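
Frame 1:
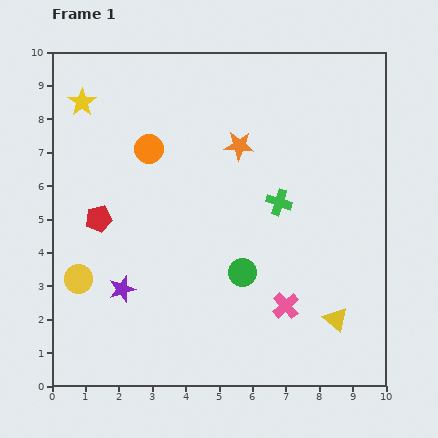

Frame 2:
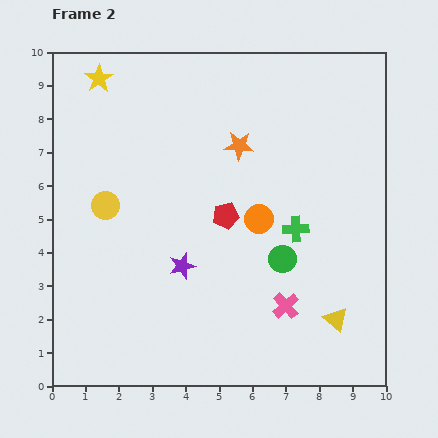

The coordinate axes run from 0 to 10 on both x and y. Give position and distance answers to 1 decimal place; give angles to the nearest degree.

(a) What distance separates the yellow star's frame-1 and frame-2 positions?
0.9

The yellow star moved from (0.9, 8.5) to (1.4, 9.2), a distance of √(0.5² + 0.7²) ≈ 0.9.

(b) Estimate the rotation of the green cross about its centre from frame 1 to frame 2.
21° counter-clockwise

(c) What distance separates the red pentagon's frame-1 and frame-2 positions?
3.8

The red pentagon moved from (1.4, 5.0) to (5.2, 5.1), a distance of √(3.8² + 0.1²) ≈ 3.8.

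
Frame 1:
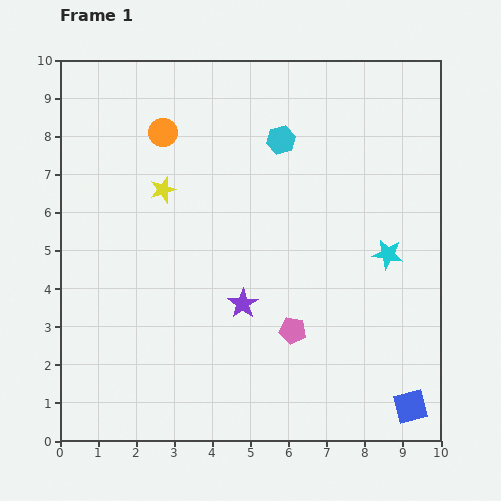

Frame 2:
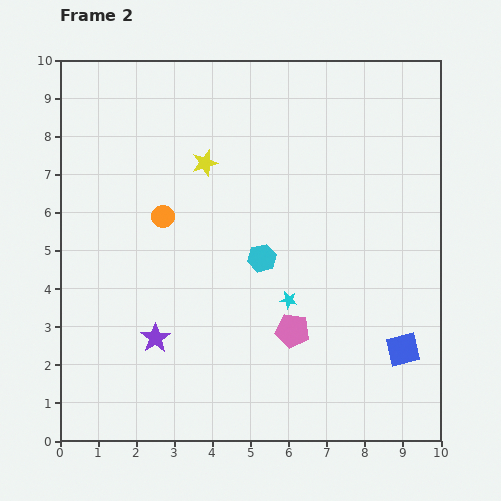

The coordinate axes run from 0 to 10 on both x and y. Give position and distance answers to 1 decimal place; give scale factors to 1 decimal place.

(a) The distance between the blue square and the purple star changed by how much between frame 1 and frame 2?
+1.3

Distance in frame 1: 5.2. Distance in frame 2: 6.5.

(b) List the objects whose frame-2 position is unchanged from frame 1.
the pink pentagon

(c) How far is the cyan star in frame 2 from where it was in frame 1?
2.9

The cyan star moved from (8.6, 4.9) to (6.0, 3.7), a distance of √(2.6² + 1.2²) ≈ 2.9.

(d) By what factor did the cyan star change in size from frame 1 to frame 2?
0.6×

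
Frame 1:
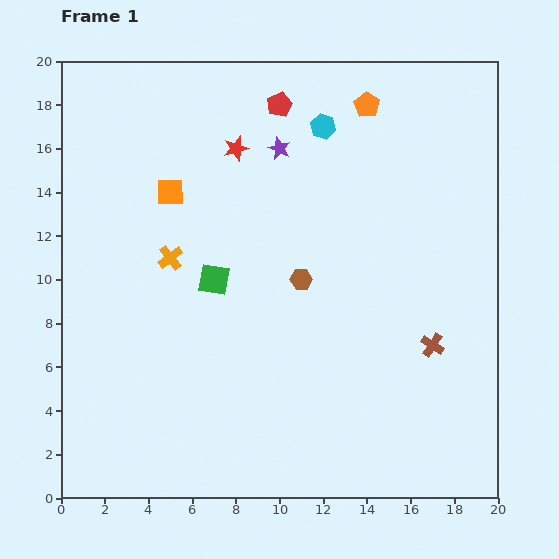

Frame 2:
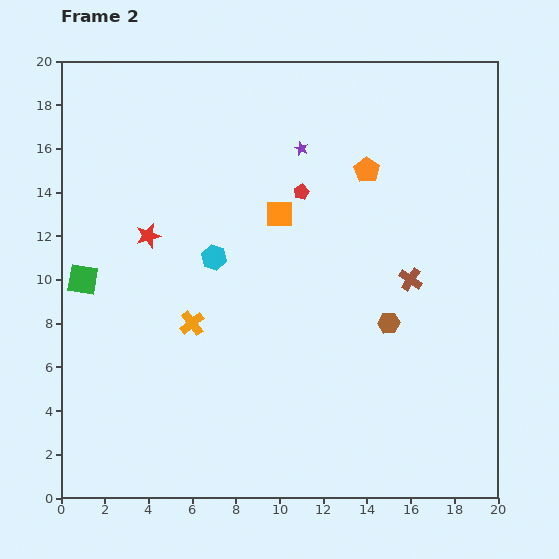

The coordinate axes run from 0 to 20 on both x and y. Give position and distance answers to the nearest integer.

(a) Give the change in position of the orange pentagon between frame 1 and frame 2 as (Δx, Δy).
(0, -3)

The orange pentagon was at (14, 18) in frame 1 and (14, 15) in frame 2.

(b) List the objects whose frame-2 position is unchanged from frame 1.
none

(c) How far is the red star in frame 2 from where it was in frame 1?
6

The red star moved from (8, 16) to (4, 12), a distance of √(4² + 4²) ≈ 6.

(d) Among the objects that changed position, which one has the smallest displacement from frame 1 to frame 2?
the purple star

(moved 1)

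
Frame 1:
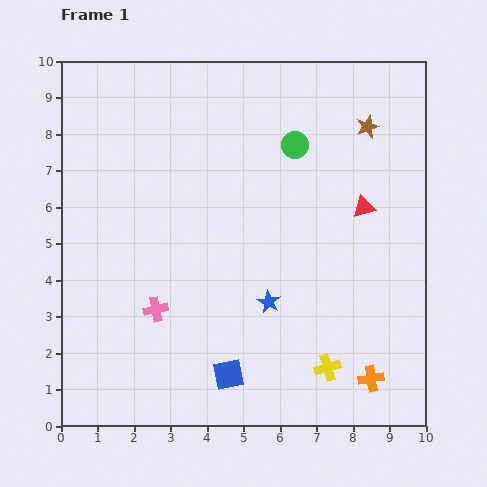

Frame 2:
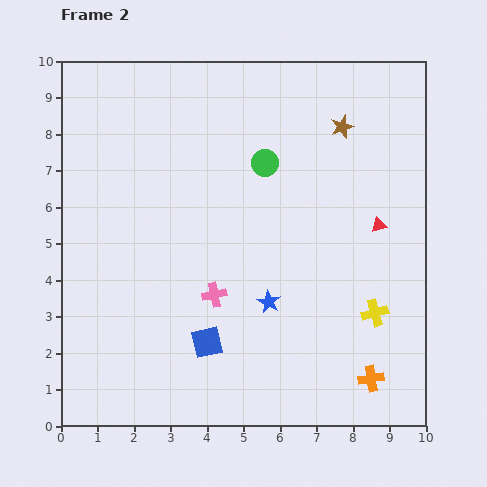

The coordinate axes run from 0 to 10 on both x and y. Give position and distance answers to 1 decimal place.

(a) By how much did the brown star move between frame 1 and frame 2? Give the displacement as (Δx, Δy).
(-0.7, 0.0)

The brown star was at (8.4, 8.2) in frame 1 and (7.7, 8.2) in frame 2.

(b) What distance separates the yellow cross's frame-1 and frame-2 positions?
2.0

The yellow cross moved from (7.3, 1.6) to (8.6, 3.1), a distance of √(1.3² + 1.5²) ≈ 2.0.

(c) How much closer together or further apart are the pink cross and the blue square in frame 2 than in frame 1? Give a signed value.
-1.4

Distance in frame 1: 2.7. Distance in frame 2: 1.3.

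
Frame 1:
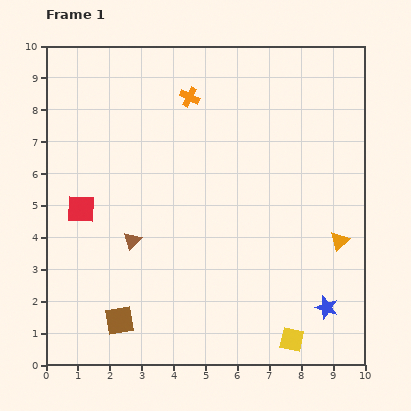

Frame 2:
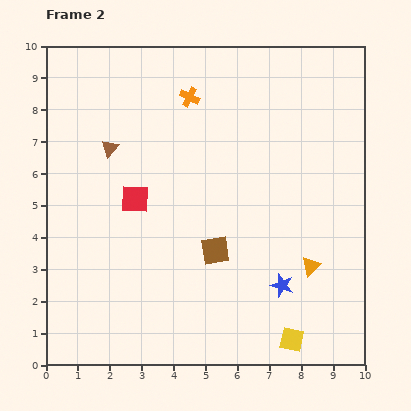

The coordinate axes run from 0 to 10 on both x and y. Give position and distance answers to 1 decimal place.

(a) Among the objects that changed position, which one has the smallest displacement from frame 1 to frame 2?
the orange triangle

(moved 1.2)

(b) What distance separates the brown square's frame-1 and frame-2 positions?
3.7

The brown square moved from (2.3, 1.4) to (5.3, 3.6), a distance of √(3.0² + 2.2²) ≈ 3.7.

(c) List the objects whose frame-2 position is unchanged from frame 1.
the yellow square, the orange cross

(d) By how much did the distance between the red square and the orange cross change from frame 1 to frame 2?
-1.3

Distance in frame 1: 4.9. Distance in frame 2: 3.6.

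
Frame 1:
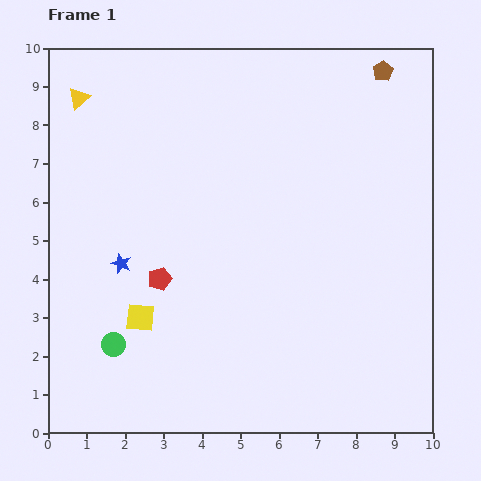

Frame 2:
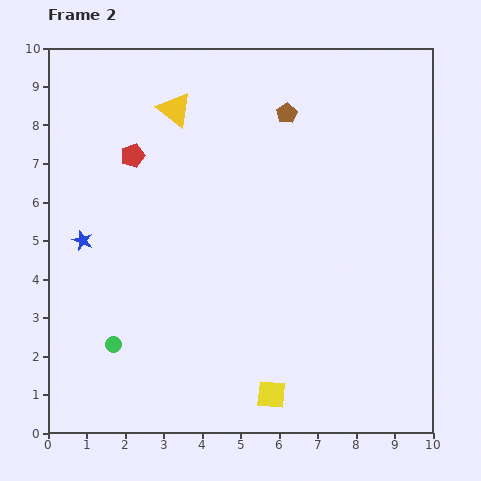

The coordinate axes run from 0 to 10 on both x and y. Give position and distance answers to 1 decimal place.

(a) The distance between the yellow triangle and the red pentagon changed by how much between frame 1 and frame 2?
-3.5

Distance in frame 1: 5.1. Distance in frame 2: 1.6.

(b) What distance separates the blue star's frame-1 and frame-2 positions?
1.2

The blue star moved from (1.9, 4.4) to (0.9, 5.0), a distance of √(1.0² + 0.6²) ≈ 1.2.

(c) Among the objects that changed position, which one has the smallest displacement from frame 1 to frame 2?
the blue star

(moved 1.2)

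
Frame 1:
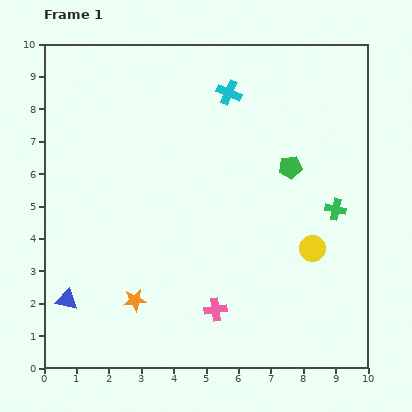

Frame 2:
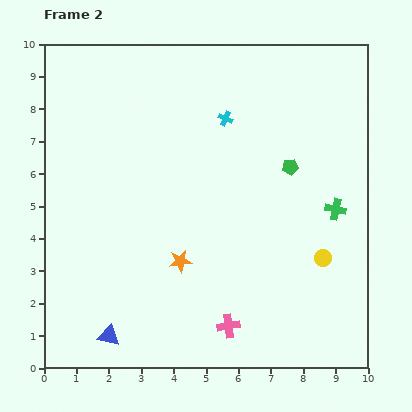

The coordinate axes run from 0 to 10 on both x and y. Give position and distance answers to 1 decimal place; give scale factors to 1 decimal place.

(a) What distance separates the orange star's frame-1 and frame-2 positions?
1.8

The orange star moved from (2.8, 2.1) to (4.2, 3.3), a distance of √(1.4² + 1.2²) ≈ 1.8.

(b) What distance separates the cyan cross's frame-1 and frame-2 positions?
0.8

The cyan cross moved from (5.7, 8.5) to (5.6, 7.7), a distance of √(0.1² + 0.8²) ≈ 0.8.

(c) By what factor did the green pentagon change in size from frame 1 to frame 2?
0.7×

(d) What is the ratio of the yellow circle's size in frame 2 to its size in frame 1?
0.6×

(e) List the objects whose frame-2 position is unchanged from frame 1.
the green pentagon, the green cross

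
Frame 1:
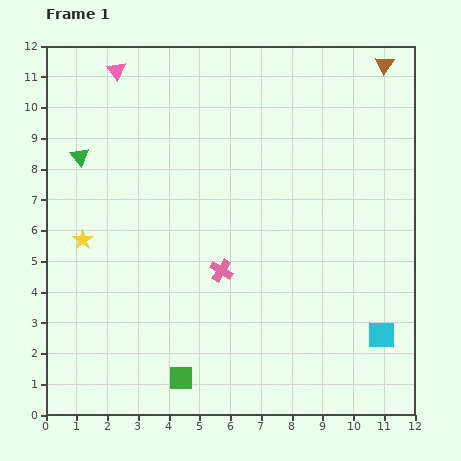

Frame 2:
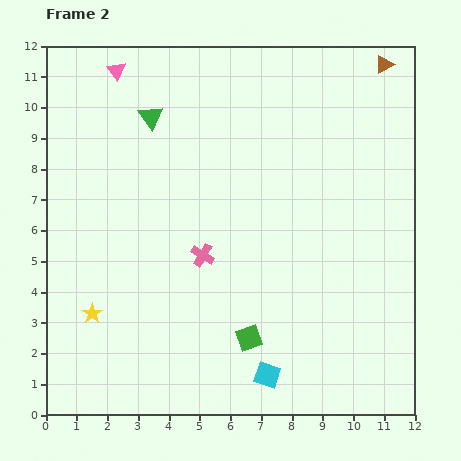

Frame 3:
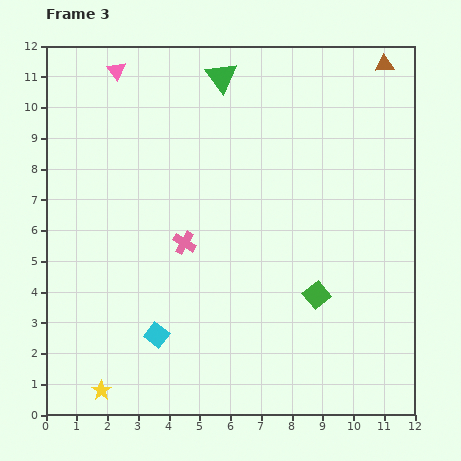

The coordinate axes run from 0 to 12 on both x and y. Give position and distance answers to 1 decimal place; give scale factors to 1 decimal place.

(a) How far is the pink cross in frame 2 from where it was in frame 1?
0.8

The pink cross moved from (5.7, 4.7) to (5.1, 5.2), a distance of √(0.6² + 0.5²) ≈ 0.8.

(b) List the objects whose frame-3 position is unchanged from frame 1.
the brown triangle, the pink triangle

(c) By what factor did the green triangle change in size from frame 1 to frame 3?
1.7×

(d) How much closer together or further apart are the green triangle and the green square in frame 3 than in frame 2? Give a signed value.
-0.2

Distance in frame 2: 7.9. Distance in frame 3: 7.7.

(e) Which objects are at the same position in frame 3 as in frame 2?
the brown triangle, the pink triangle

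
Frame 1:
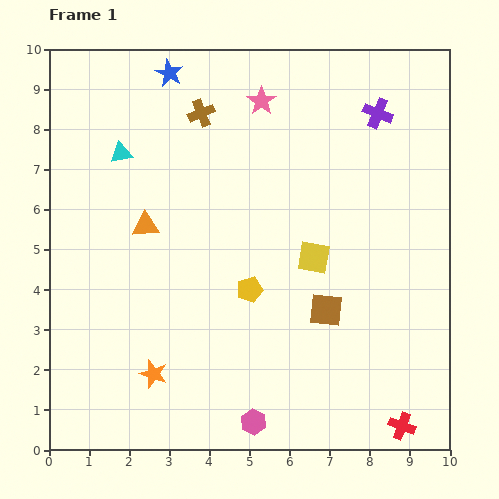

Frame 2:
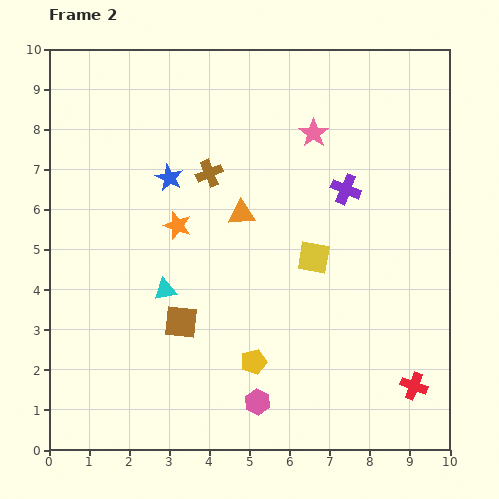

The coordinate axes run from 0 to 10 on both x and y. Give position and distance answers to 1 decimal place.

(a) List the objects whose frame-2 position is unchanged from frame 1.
the yellow square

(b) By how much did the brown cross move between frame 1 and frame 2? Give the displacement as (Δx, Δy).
(0.2, -1.5)

The brown cross was at (3.8, 8.4) in frame 1 and (4.0, 6.9) in frame 2.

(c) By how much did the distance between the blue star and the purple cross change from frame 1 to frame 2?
-0.9

Distance in frame 1: 5.3. Distance in frame 2: 4.4.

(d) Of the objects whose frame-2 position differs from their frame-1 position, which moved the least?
the pink hexagon

(moved 0.5)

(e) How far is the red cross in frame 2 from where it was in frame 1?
1.0

The red cross moved from (8.8, 0.6) to (9.1, 1.6), a distance of √(0.3² + 1.0²) ≈ 1.0.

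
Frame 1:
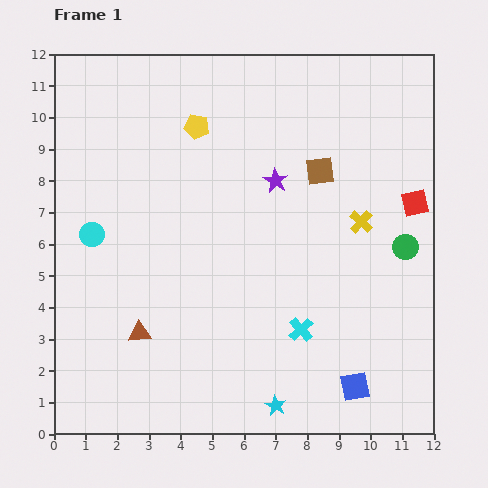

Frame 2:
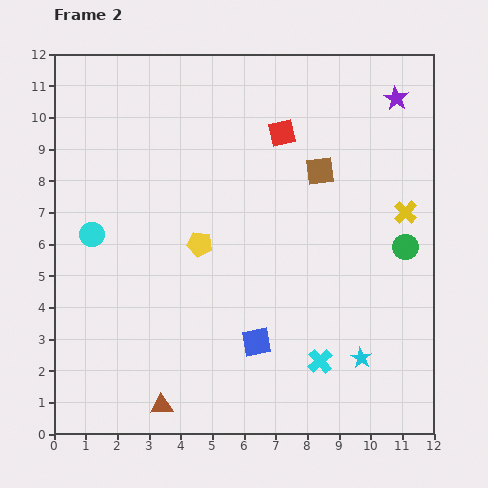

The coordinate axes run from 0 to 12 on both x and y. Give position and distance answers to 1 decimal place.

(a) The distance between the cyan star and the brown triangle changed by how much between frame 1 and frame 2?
+1.6

Distance in frame 1: 4.9. Distance in frame 2: 6.5.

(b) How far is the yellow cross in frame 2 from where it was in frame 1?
1.4

The yellow cross moved from (9.7, 6.7) to (11.1, 7.0), a distance of √(1.4² + 0.3²) ≈ 1.4.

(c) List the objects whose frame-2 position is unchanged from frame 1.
the brown square, the cyan circle, the green circle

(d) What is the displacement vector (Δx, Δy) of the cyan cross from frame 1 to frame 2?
(0.6, -1.0)

The cyan cross was at (7.8, 3.3) in frame 1 and (8.4, 2.3) in frame 2.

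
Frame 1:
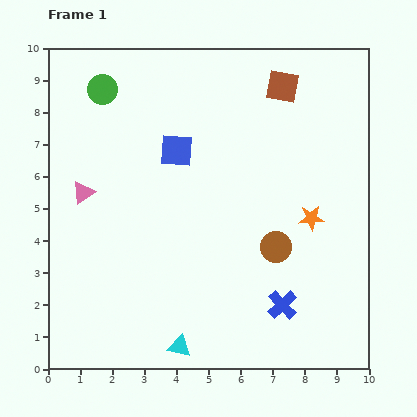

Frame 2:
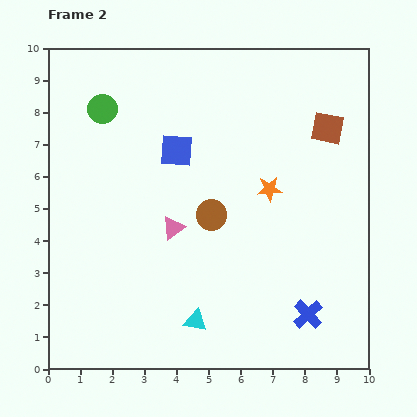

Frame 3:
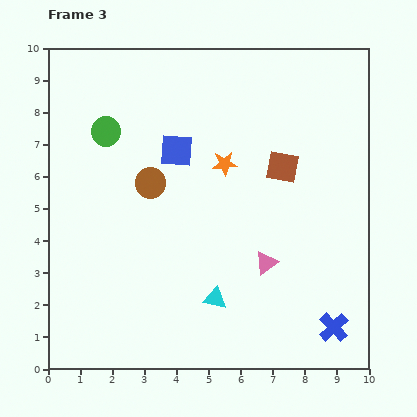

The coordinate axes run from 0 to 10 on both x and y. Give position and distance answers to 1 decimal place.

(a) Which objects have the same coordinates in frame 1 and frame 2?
the blue square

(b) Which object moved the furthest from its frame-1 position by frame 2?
the pink triangle

(moved 3.0; next 2.2)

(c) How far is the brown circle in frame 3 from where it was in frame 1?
4.4

The brown circle moved from (7.1, 3.8) to (3.2, 5.8), a distance of √(3.9² + 2.0²) ≈ 4.4.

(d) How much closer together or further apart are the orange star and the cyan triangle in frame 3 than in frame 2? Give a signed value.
-0.5

Distance in frame 2: 4.7. Distance in frame 3: 4.2.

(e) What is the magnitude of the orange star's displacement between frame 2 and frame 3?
1.6

The orange star moved from (6.9, 5.6) to (5.5, 6.4), a distance of √(1.4² + 0.8²) ≈ 1.6.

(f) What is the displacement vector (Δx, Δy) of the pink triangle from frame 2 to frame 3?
(2.9, -1.1)

The pink triangle was at (3.9, 4.4) in frame 2 and (6.8, 3.3) in frame 3.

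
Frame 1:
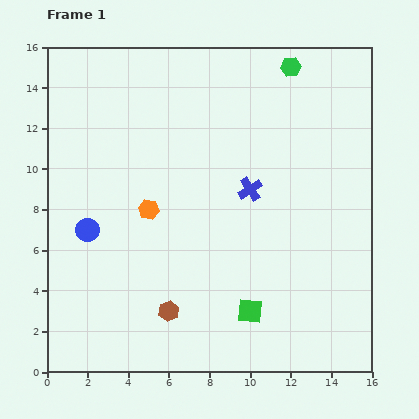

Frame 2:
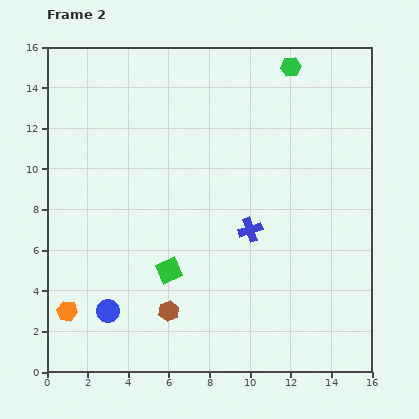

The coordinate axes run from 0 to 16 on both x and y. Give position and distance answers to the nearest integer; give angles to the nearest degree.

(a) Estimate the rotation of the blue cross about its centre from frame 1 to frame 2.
16° clockwise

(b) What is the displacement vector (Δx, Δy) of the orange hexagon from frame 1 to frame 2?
(-4, -5)

The orange hexagon was at (5, 8) in frame 1 and (1, 3) in frame 2.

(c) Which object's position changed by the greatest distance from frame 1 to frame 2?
the orange hexagon

(moved 6; next 4)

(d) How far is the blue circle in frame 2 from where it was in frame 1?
4

The blue circle moved from (2, 7) to (3, 3), a distance of √(1² + 4²) ≈ 4.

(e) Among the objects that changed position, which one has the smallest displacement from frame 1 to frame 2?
the blue cross

(moved 2)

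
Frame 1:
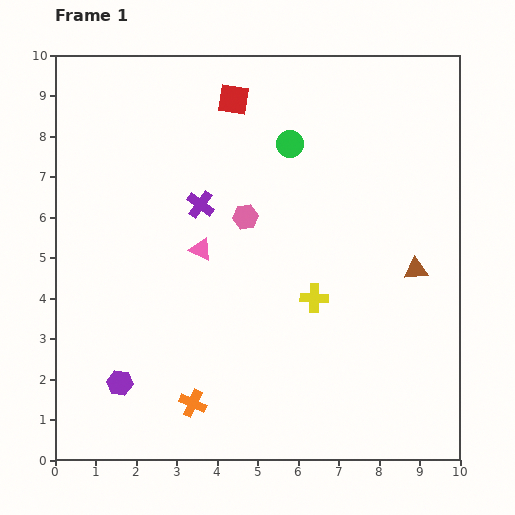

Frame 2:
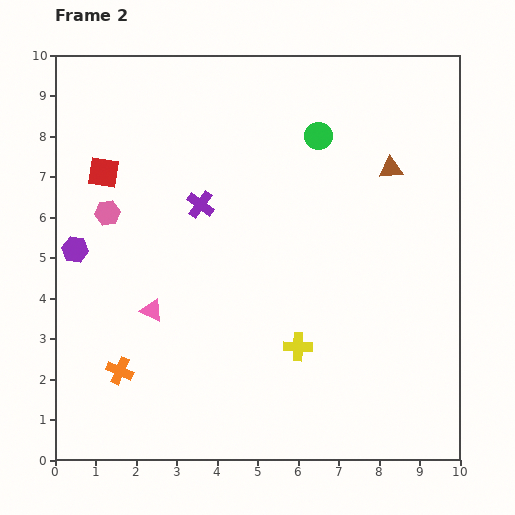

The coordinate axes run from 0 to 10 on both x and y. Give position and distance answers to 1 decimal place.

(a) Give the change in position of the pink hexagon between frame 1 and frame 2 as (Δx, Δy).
(-3.4, 0.1)

The pink hexagon was at (4.7, 6.0) in frame 1 and (1.3, 6.1) in frame 2.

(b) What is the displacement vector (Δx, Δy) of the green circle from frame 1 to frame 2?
(0.7, 0.2)

The green circle was at (5.8, 7.8) in frame 1 and (6.5, 8.0) in frame 2.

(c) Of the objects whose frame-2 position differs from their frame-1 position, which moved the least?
the green circle

(moved 0.7)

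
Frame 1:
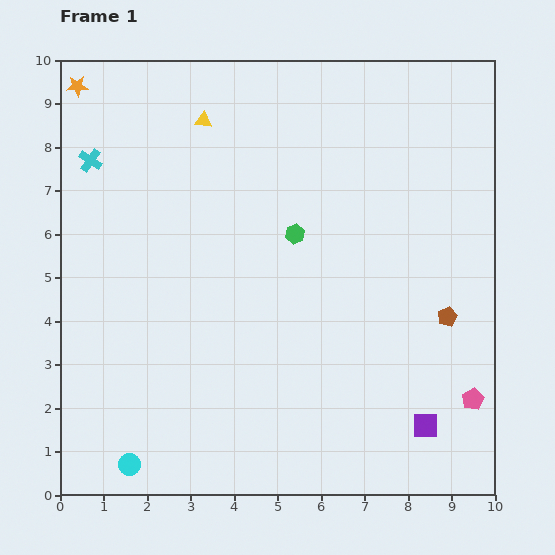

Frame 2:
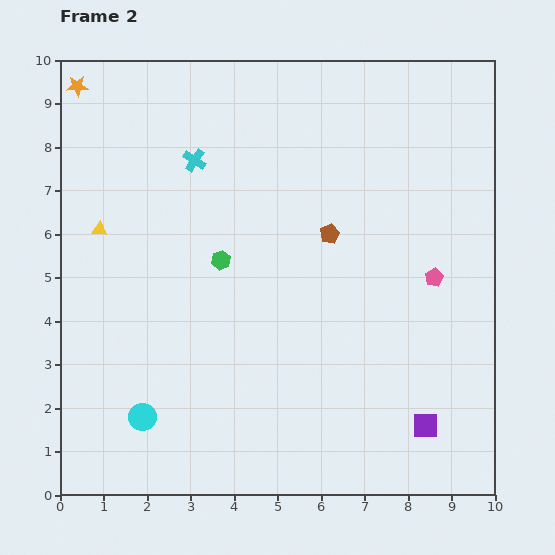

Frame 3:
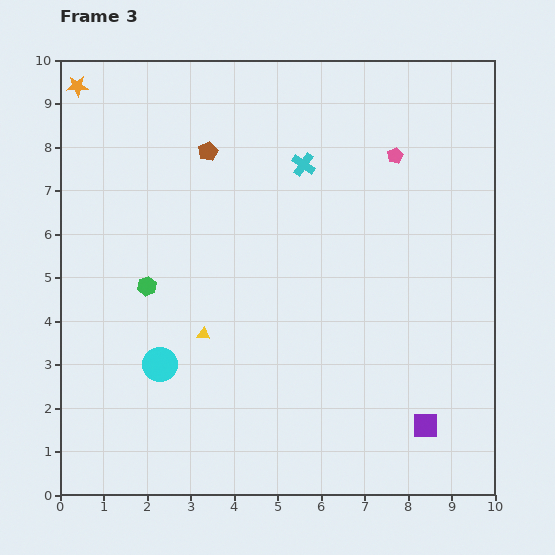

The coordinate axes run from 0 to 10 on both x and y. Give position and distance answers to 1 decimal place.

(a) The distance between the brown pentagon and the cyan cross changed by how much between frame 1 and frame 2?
-5.5

Distance in frame 1: 9.0. Distance in frame 2: 3.5.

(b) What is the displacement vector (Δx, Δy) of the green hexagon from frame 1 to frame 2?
(-1.7, -0.6)

The green hexagon was at (5.4, 6.0) in frame 1 and (3.7, 5.4) in frame 2.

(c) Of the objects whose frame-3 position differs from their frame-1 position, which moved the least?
the cyan circle

(moved 2.4)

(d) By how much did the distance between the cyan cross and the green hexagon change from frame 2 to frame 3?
+2.2

Distance in frame 2: 2.4. Distance in frame 3: 4.6.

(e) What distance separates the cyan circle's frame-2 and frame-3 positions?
1.3

The cyan circle moved from (1.9, 1.8) to (2.3, 3.0), a distance of √(0.4² + 1.2²) ≈ 1.3.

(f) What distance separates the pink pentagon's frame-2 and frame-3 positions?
2.9

The pink pentagon moved from (8.6, 5.0) to (7.7, 7.8), a distance of √(0.9² + 2.8²) ≈ 2.9.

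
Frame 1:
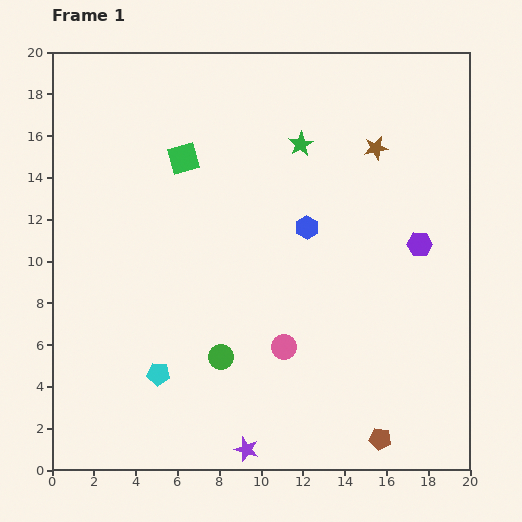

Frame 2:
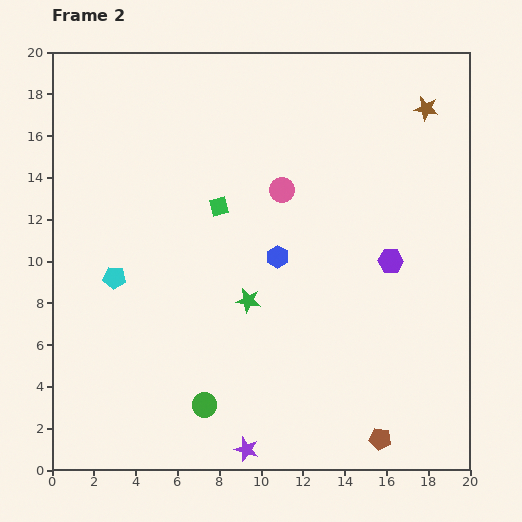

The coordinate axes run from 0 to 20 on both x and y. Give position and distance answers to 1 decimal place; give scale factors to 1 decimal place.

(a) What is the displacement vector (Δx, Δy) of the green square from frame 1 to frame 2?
(1.7, -2.3)

The green square was at (6.3, 14.9) in frame 1 and (8.0, 12.6) in frame 2.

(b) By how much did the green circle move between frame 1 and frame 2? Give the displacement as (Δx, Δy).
(-0.8, -2.3)

The green circle was at (8.1, 5.4) in frame 1 and (7.3, 3.1) in frame 2.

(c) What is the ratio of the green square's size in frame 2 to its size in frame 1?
0.6×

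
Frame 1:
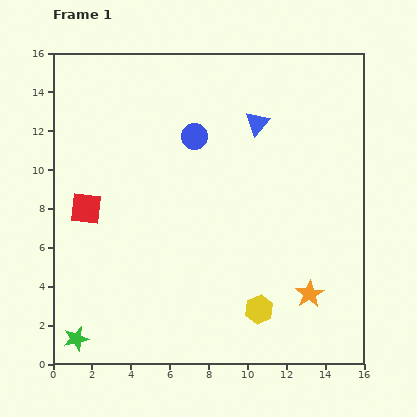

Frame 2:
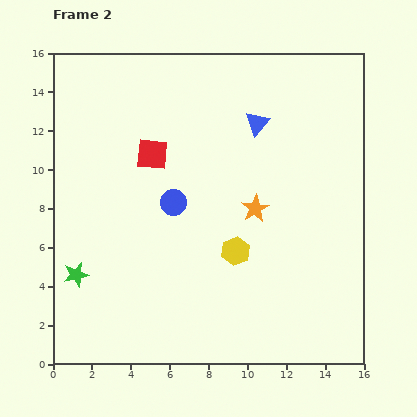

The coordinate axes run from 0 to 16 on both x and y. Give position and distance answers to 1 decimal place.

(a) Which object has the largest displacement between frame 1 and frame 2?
the orange star

(moved 5.2; next 4.4)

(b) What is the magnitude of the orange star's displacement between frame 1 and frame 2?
5.2

The orange star moved from (13.2, 3.6) to (10.4, 8.0), a distance of √(2.8² + 4.4²) ≈ 5.2.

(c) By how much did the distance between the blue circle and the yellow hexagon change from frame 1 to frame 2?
-5.4

Distance in frame 1: 9.5. Distance in frame 2: 4.1.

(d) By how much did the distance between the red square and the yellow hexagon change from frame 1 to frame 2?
-3.7

Distance in frame 1: 10.3. Distance in frame 2: 6.6.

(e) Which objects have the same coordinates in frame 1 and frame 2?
the blue triangle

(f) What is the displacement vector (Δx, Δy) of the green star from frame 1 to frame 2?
(0.0, 3.3)

The green star was at (1.2, 1.3) in frame 1 and (1.2, 4.6) in frame 2.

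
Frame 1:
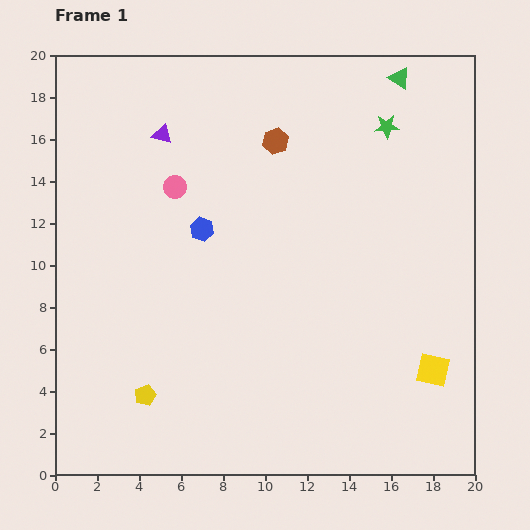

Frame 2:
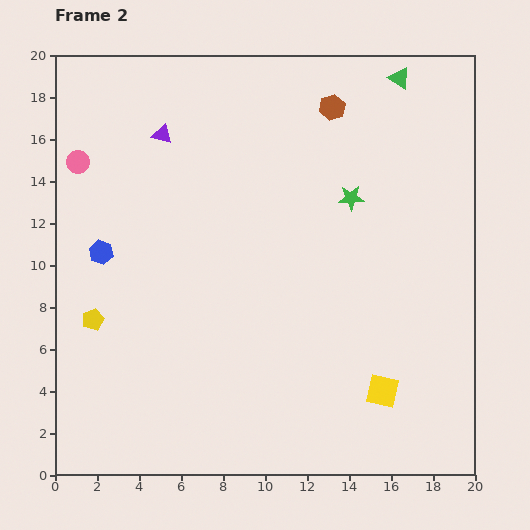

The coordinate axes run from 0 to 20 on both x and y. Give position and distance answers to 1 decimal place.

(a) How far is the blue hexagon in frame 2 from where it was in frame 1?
4.9

The blue hexagon moved from (7.0, 11.7) to (2.2, 10.6), a distance of √(4.8² + 1.1²) ≈ 4.9.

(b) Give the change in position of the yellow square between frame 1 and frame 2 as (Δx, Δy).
(-2.4, -1.0)

The yellow square was at (18.0, 5.0) in frame 1 and (15.6, 4.0) in frame 2.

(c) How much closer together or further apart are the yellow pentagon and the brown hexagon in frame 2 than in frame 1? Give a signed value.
+1.6

Distance in frame 1: 13.6. Distance in frame 2: 15.2.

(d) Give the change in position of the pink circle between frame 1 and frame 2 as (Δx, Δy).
(-4.6, 1.2)

The pink circle was at (5.7, 13.7) in frame 1 and (1.1, 14.9) in frame 2.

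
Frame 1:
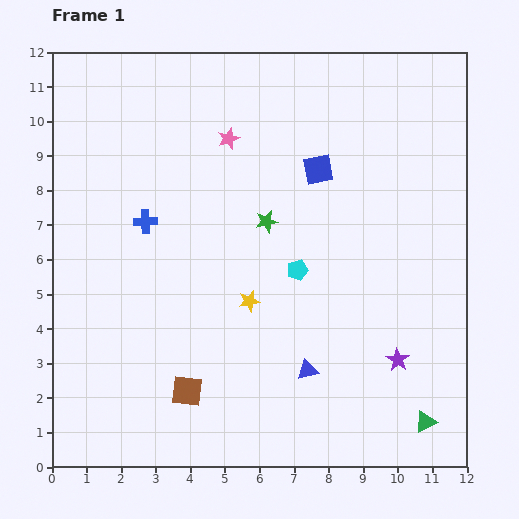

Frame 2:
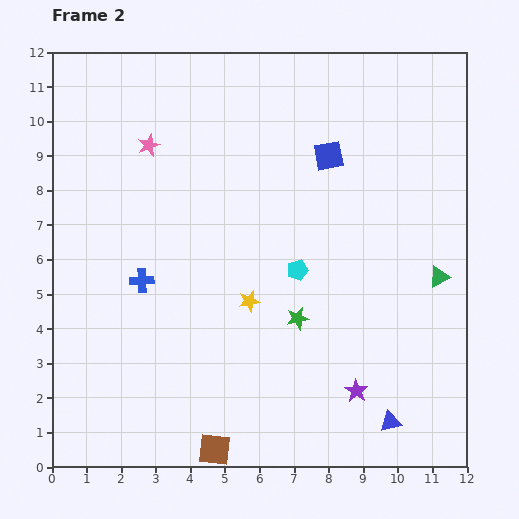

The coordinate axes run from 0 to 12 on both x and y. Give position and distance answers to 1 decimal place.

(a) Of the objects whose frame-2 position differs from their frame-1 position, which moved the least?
the blue square

(moved 0.5)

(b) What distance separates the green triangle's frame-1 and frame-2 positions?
4.2

The green triangle moved from (10.8, 1.3) to (11.2, 5.5), a distance of √(0.4² + 4.2²) ≈ 4.2.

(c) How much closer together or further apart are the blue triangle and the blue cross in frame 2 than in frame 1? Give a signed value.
+1.9

Distance in frame 1: 6.4. Distance in frame 2: 8.3.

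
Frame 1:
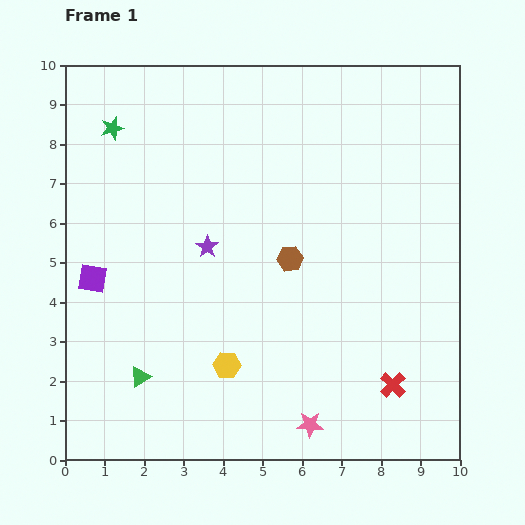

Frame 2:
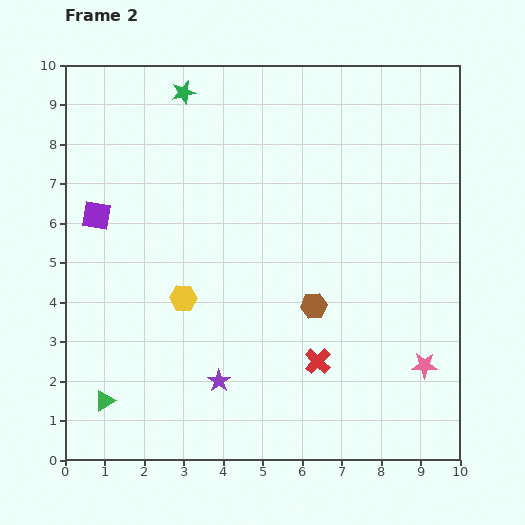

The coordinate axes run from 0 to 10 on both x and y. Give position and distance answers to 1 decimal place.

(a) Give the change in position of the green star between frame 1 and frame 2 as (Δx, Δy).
(1.8, 0.9)

The green star was at (1.2, 8.4) in frame 1 and (3.0, 9.3) in frame 2.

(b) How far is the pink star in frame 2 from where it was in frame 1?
3.3

The pink star moved from (6.2, 0.9) to (9.1, 2.4), a distance of √(2.9² + 1.5²) ≈ 3.3.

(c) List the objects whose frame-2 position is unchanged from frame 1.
none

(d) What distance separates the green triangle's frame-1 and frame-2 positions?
1.1

The green triangle moved from (1.9, 2.1) to (1.0, 1.5), a distance of √(0.9² + 0.6²) ≈ 1.1.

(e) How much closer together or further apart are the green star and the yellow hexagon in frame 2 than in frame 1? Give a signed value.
-1.5

Distance in frame 1: 6.7. Distance in frame 2: 5.2.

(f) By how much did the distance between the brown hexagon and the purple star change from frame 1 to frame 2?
+1.0

Distance in frame 1: 2.1. Distance in frame 2: 3.1.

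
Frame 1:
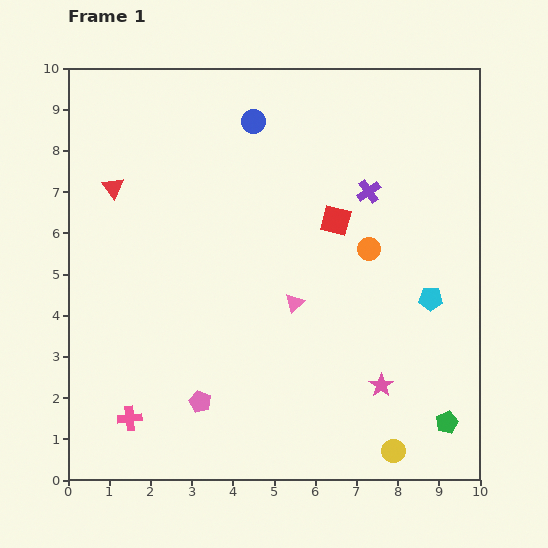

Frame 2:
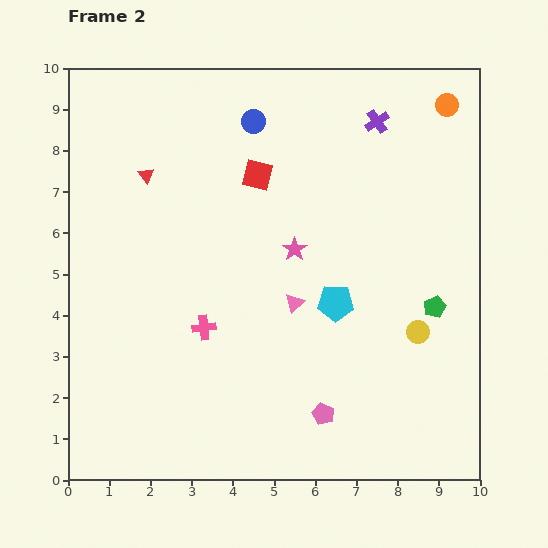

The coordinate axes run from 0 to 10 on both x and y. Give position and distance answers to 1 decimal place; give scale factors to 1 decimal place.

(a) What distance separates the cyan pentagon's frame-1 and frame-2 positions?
2.3

The cyan pentagon moved from (8.8, 4.4) to (6.5, 4.3), a distance of √(2.3² + 0.1²) ≈ 2.3.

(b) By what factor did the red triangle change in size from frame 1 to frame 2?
0.7×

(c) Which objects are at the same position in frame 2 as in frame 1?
the pink triangle, the blue circle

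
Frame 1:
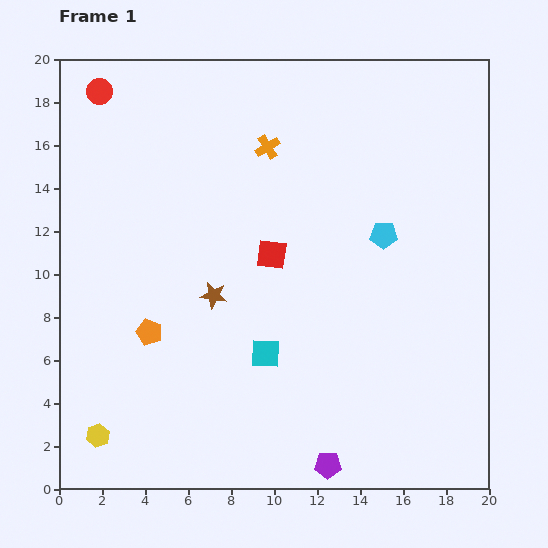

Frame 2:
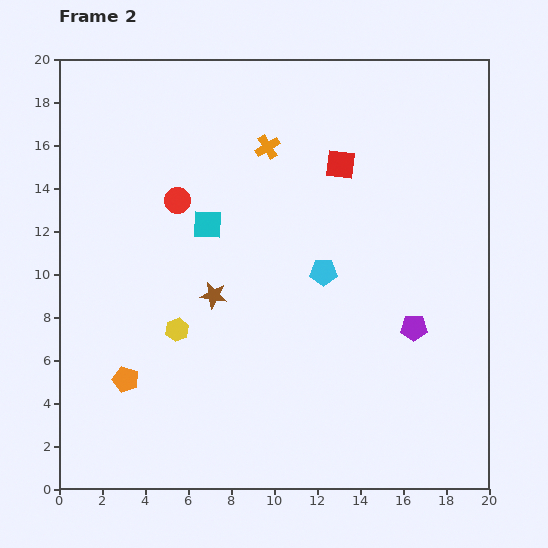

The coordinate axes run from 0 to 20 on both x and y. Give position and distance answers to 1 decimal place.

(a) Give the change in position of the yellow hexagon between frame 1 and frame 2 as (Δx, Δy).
(3.7, 4.9)

The yellow hexagon was at (1.8, 2.5) in frame 1 and (5.5, 7.4) in frame 2.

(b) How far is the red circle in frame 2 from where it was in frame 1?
6.2

The red circle moved from (1.9, 18.5) to (5.5, 13.4), a distance of √(3.6² + 5.1²) ≈ 6.2.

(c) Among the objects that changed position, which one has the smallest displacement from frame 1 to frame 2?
the orange pentagon

(moved 2.5)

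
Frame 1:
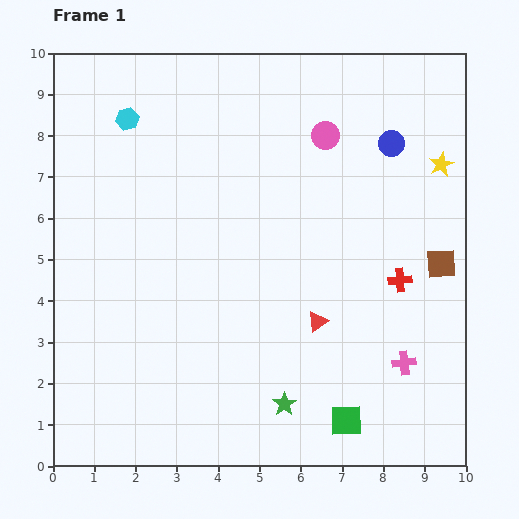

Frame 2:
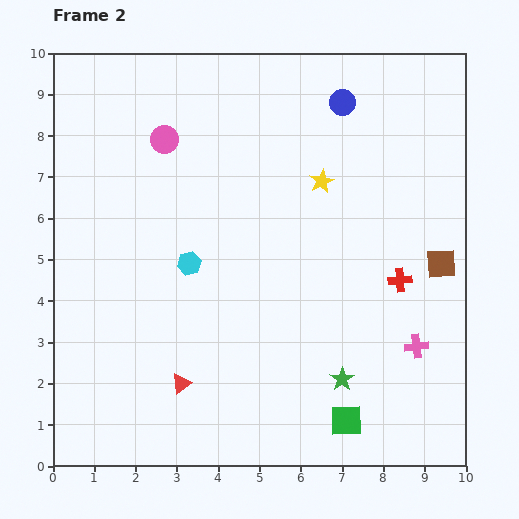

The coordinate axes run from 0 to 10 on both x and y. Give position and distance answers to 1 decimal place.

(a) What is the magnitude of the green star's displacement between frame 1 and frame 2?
1.5

The green star moved from (5.6, 1.5) to (7.0, 2.1), a distance of √(1.4² + 0.6²) ≈ 1.5.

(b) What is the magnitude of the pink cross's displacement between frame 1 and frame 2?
0.5

The pink cross moved from (8.5, 2.5) to (8.8, 2.9), a distance of √(0.3² + 0.4²) ≈ 0.5.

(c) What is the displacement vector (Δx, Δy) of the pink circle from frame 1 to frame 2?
(-3.9, -0.1)

The pink circle was at (6.6, 8.0) in frame 1 and (2.7, 7.9) in frame 2.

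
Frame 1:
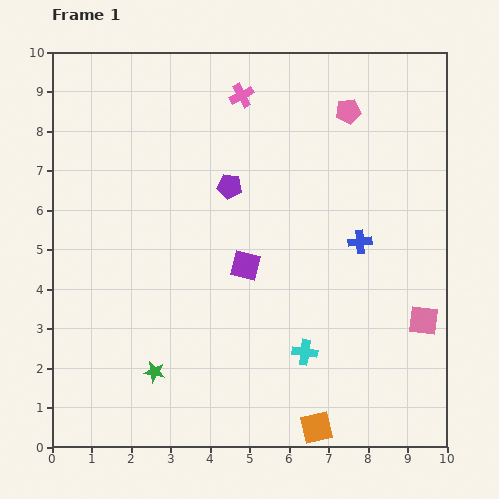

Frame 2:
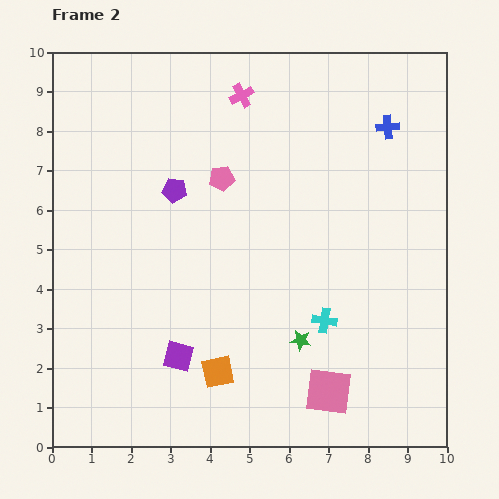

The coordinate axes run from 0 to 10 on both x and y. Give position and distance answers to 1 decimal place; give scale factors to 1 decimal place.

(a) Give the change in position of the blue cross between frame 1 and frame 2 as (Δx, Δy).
(0.7, 2.9)

The blue cross was at (7.8, 5.2) in frame 1 and (8.5, 8.1) in frame 2.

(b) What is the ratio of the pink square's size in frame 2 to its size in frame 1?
1.6×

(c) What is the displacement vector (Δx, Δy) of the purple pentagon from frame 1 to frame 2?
(-1.4, -0.1)

The purple pentagon was at (4.5, 6.6) in frame 1 and (3.1, 6.5) in frame 2.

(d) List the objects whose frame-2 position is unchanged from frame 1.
the pink cross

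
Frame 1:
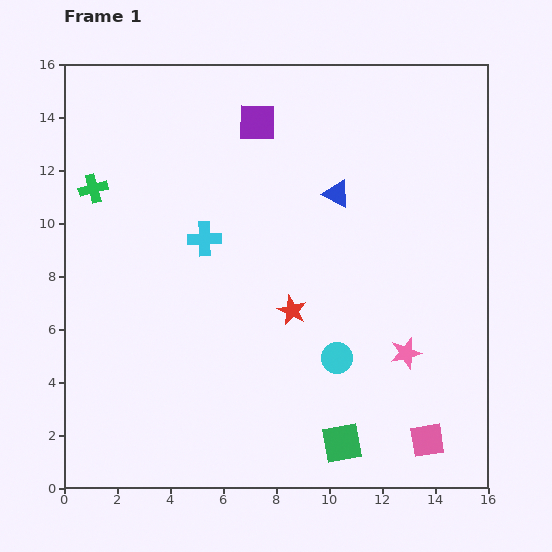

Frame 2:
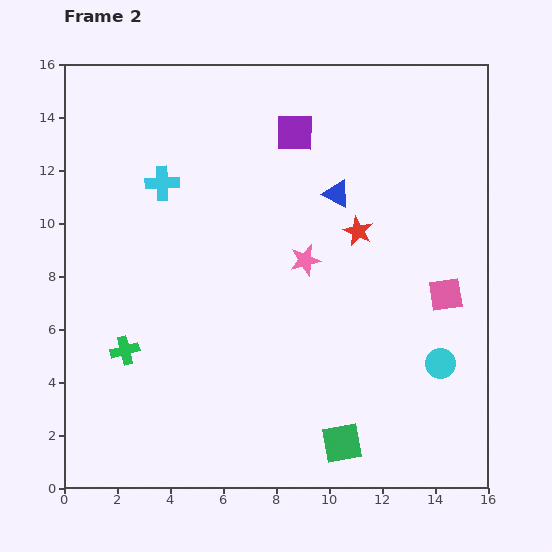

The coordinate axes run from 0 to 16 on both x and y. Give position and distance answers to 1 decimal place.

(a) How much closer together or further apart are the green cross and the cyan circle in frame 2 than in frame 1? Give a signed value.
+0.7

Distance in frame 1: 11.2. Distance in frame 2: 11.9.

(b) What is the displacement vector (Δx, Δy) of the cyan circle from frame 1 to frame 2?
(3.9, -0.2)

The cyan circle was at (10.3, 4.9) in frame 1 and (14.2, 4.7) in frame 2.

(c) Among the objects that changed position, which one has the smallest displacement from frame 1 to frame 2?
the purple square

(moved 1.5)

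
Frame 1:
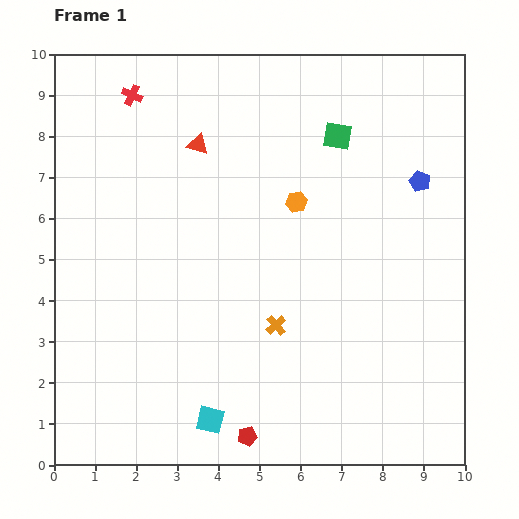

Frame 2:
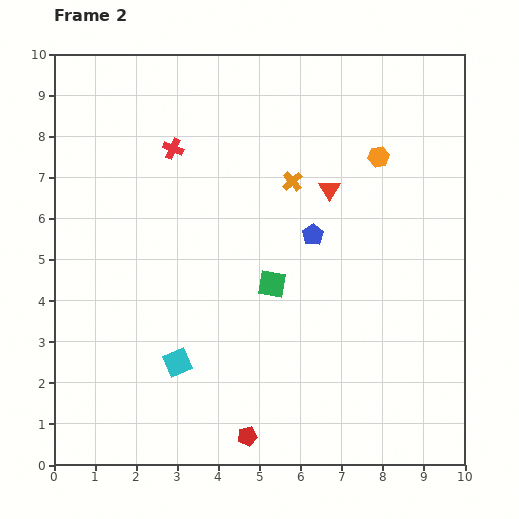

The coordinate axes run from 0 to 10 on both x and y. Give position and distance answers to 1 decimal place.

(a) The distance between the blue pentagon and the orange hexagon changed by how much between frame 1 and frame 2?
-0.5

Distance in frame 1: 3.0. Distance in frame 2: 2.5.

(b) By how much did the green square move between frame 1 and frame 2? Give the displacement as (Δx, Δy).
(-1.6, -3.6)

The green square was at (6.9, 8.0) in frame 1 and (5.3, 4.4) in frame 2.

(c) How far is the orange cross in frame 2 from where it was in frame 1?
3.5

The orange cross moved from (5.4, 3.4) to (5.8, 6.9), a distance of √(0.4² + 3.5²) ≈ 3.5.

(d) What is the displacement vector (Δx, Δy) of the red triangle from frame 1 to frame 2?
(3.2, -1.1)

The red triangle was at (3.5, 7.8) in frame 1 and (6.7, 6.7) in frame 2.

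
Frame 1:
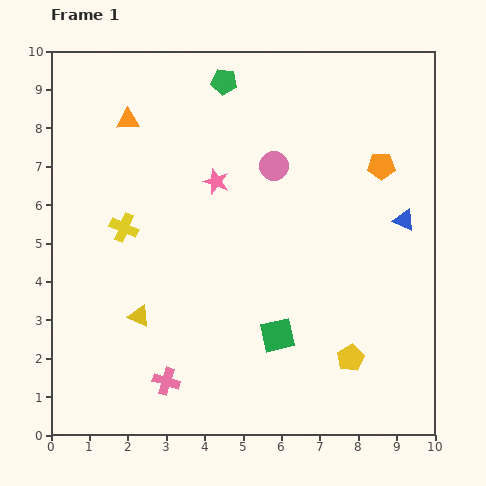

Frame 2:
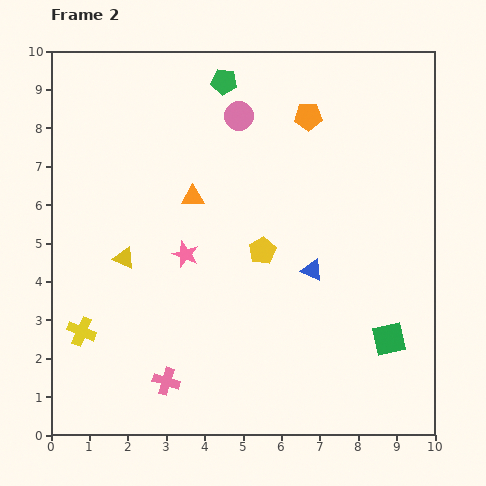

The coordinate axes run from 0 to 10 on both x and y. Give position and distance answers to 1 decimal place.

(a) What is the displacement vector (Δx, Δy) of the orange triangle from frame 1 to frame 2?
(1.7, -2.0)

The orange triangle was at (2.0, 8.2) in frame 1 and (3.7, 6.2) in frame 2.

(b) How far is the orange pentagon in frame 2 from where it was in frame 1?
2.3

The orange pentagon moved from (8.6, 7.0) to (6.7, 8.3), a distance of √(1.9² + 1.3²) ≈ 2.3.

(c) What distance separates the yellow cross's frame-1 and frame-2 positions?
2.9

The yellow cross moved from (1.9, 5.4) to (0.8, 2.7), a distance of √(1.1² + 2.7²) ≈ 2.9.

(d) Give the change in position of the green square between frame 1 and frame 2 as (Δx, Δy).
(2.9, -0.1)

The green square was at (5.9, 2.6) in frame 1 and (8.8, 2.5) in frame 2.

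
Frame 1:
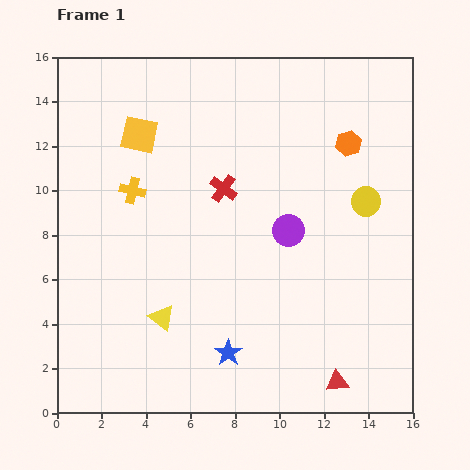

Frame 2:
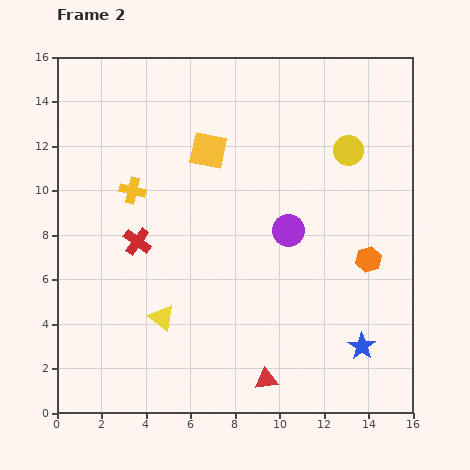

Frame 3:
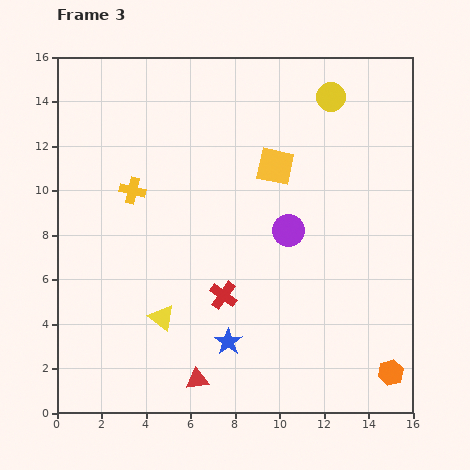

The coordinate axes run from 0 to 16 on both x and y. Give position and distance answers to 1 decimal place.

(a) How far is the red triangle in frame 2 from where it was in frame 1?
3.2

The red triangle moved from (12.6, 1.4) to (9.4, 1.5), a distance of √(3.2² + 0.1²) ≈ 3.2.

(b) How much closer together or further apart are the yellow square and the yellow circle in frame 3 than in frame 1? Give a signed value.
-6.6

Distance in frame 1: 10.6. Distance in frame 3: 4.0.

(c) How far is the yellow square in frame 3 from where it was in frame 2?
3.1

The yellow square moved from (6.8, 11.8) to (9.8, 11.1), a distance of √(3.0² + 0.7²) ≈ 3.1.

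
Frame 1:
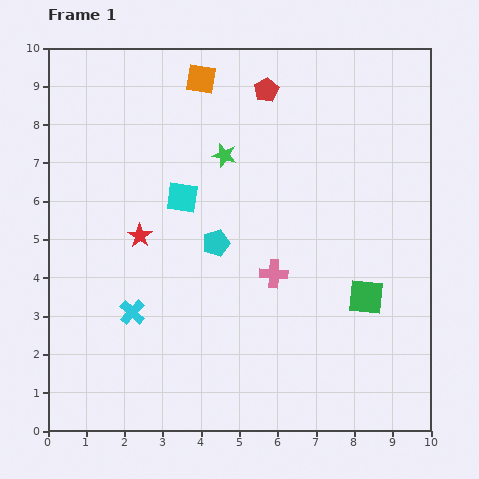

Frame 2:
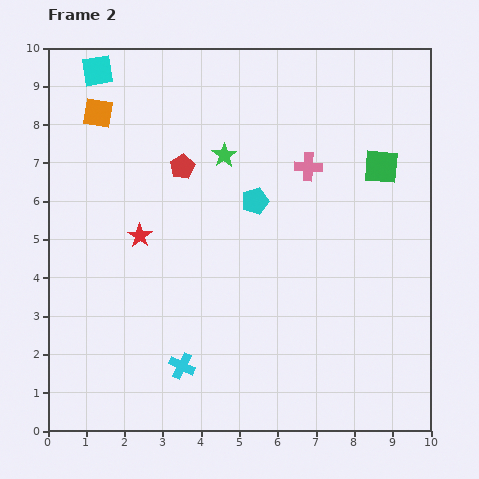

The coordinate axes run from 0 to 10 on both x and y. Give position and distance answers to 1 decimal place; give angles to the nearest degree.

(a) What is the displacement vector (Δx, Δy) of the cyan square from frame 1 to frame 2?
(-2.2, 3.3)

The cyan square was at (3.5, 6.1) in frame 1 and (1.3, 9.4) in frame 2.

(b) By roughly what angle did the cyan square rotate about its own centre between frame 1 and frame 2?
17° counter-clockwise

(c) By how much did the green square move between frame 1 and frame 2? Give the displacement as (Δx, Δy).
(0.4, 3.4)

The green square was at (8.3, 3.5) in frame 1 and (8.7, 6.9) in frame 2.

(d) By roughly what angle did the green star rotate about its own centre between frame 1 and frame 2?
24° clockwise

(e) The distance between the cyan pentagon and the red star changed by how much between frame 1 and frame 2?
+1.1

Distance in frame 1: 2.0. Distance in frame 2: 3.1.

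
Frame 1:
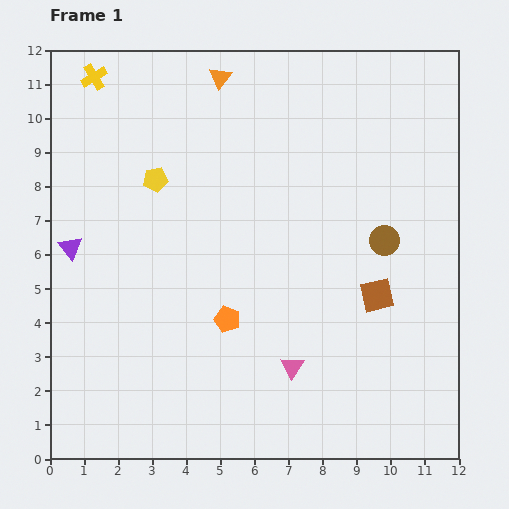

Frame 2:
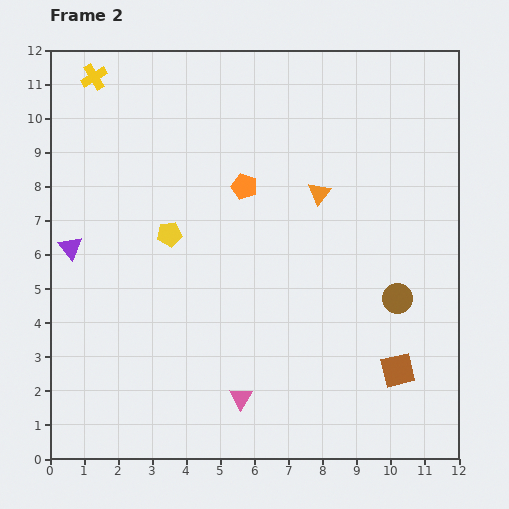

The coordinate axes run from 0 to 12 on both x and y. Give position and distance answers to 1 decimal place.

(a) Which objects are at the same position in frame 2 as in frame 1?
the purple triangle, the yellow cross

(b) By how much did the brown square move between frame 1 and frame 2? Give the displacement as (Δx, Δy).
(0.6, -2.2)

The brown square was at (9.6, 4.8) in frame 1 and (10.2, 2.6) in frame 2.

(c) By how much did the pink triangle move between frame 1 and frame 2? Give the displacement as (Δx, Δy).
(-1.5, -0.9)

The pink triangle was at (7.1, 2.7) in frame 1 and (5.6, 1.8) in frame 2.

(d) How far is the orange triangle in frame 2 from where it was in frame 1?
4.5

The orange triangle moved from (5.0, 11.2) to (7.9, 7.8), a distance of √(2.9² + 3.4²) ≈ 4.5.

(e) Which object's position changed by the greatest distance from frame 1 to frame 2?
the orange triangle

(moved 4.5; next 3.9)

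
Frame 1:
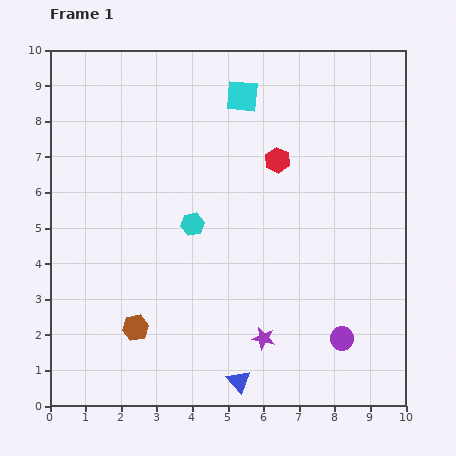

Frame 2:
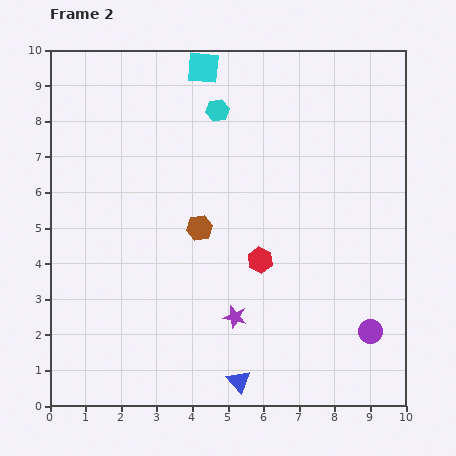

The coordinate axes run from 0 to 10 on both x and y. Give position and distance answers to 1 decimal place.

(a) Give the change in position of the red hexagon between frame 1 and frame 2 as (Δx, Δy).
(-0.5, -2.8)

The red hexagon was at (6.4, 6.9) in frame 1 and (5.9, 4.1) in frame 2.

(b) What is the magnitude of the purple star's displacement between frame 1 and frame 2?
1.0

The purple star moved from (6.0, 1.9) to (5.2, 2.5), a distance of √(0.8² + 0.6²) ≈ 1.0.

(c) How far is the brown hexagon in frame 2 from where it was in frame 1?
3.3

The brown hexagon moved from (2.4, 2.2) to (4.2, 5.0), a distance of √(1.8² + 2.8²) ≈ 3.3.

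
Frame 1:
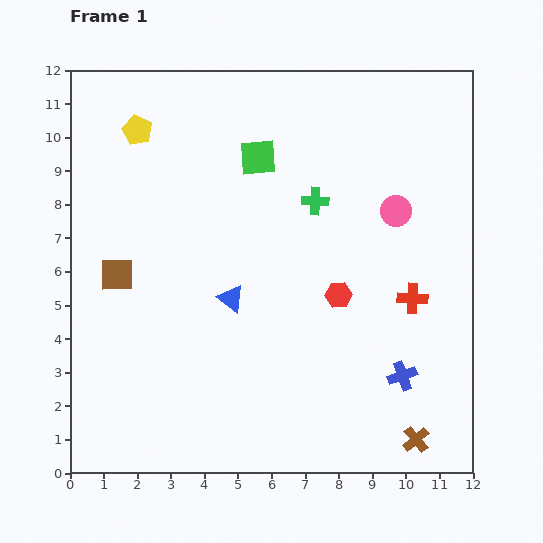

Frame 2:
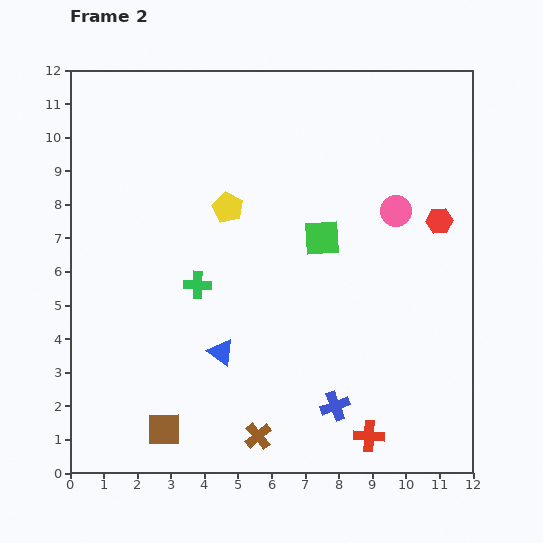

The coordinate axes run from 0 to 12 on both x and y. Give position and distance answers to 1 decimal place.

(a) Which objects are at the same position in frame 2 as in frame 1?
the pink circle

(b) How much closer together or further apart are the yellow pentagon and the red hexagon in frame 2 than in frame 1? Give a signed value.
-1.4

Distance in frame 1: 7.7. Distance in frame 2: 6.3.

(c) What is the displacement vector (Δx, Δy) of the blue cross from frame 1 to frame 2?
(-2.0, -0.9)

The blue cross was at (9.9, 2.9) in frame 1 and (7.9, 2.0) in frame 2.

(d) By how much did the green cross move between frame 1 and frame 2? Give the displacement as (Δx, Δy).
(-3.5, -2.5)

The green cross was at (7.3, 8.1) in frame 1 and (3.8, 5.6) in frame 2.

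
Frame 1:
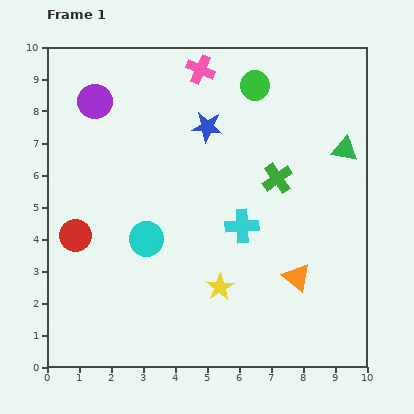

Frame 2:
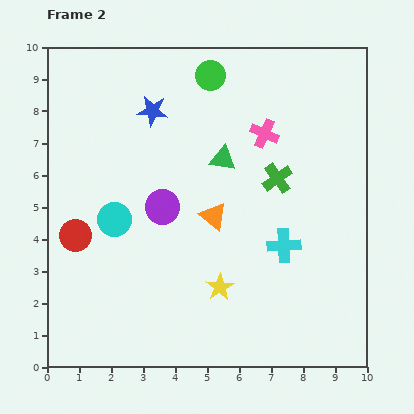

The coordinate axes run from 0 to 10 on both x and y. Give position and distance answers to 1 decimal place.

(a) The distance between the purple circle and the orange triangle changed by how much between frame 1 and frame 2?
-6.8

Distance in frame 1: 8.4. Distance in frame 2: 1.6.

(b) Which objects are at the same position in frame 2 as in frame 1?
the green cross, the red circle, the yellow star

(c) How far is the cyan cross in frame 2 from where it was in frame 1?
1.4

The cyan cross moved from (6.1, 4.4) to (7.4, 3.8), a distance of √(1.3² + 0.6²) ≈ 1.4.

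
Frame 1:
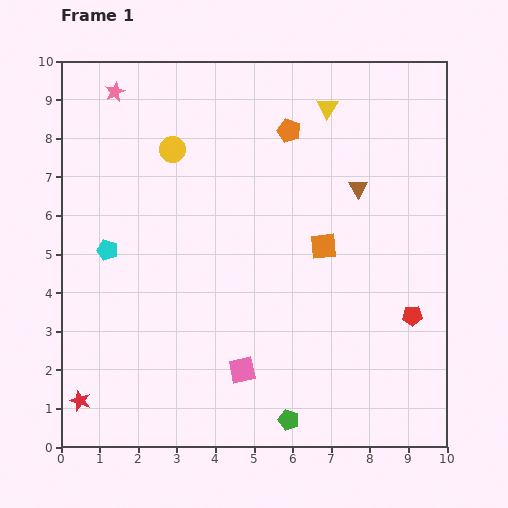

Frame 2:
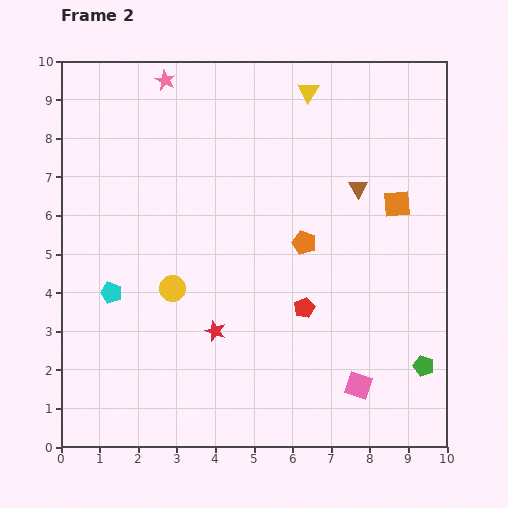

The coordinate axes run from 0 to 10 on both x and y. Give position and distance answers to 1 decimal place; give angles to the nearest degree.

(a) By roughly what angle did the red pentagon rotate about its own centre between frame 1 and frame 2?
22° counter-clockwise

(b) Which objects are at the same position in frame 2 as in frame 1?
the brown triangle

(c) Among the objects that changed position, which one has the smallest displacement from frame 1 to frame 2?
the yellow triangle

(moved 0.6)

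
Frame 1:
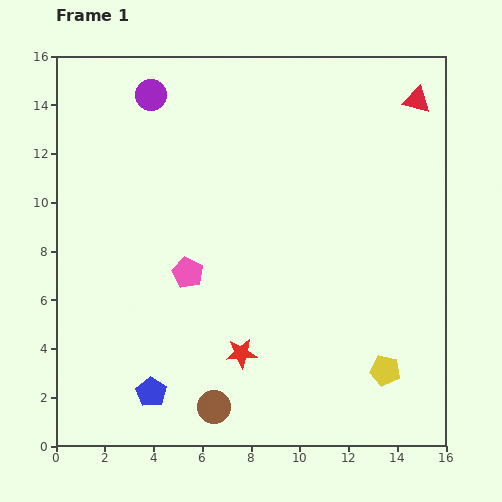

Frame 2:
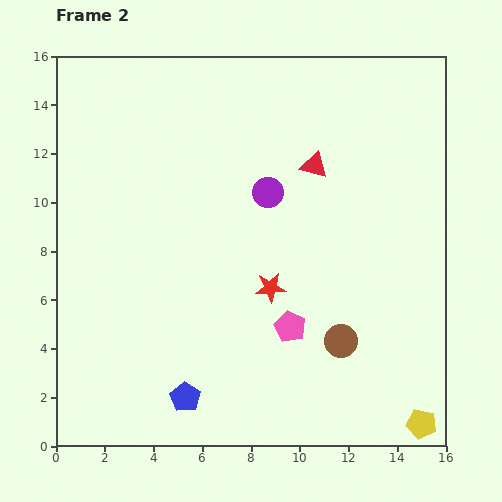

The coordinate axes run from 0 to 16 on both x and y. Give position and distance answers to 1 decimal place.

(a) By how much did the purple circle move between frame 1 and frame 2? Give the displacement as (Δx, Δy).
(4.8, -4.0)

The purple circle was at (3.9, 14.4) in frame 1 and (8.7, 10.4) in frame 2.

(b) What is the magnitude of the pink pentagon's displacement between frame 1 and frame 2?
4.7

The pink pentagon moved from (5.4, 7.1) to (9.6, 4.9), a distance of √(4.2² + 2.2²) ≈ 4.7.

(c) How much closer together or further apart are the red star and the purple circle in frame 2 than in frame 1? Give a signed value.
-7.3

Distance in frame 1: 11.2. Distance in frame 2: 3.9.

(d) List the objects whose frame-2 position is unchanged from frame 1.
none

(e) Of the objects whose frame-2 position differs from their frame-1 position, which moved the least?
the blue pentagon

(moved 1.4)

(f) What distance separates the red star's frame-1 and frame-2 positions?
3.0

The red star moved from (7.6, 3.8) to (8.8, 6.5), a distance of √(1.2² + 2.7²) ≈ 3.0.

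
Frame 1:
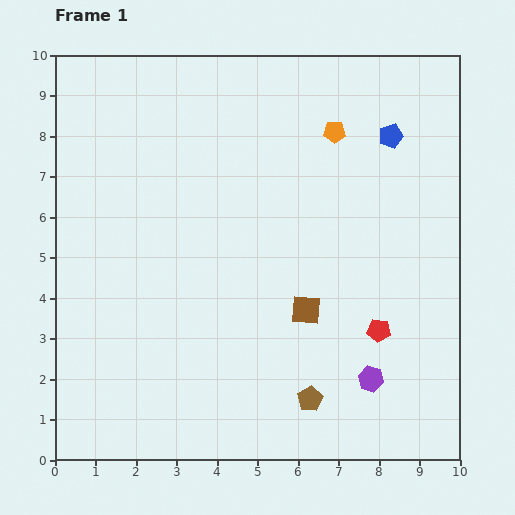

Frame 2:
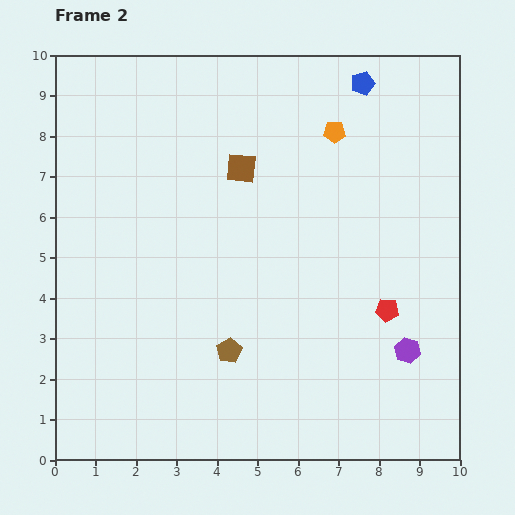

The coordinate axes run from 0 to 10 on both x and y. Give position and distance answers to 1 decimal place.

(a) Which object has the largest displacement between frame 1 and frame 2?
the brown square

(moved 3.8; next 2.3)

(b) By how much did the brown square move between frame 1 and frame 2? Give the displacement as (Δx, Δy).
(-1.6, 3.5)

The brown square was at (6.2, 3.7) in frame 1 and (4.6, 7.2) in frame 2.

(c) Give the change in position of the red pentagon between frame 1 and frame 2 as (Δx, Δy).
(0.2, 0.5)

The red pentagon was at (8.0, 3.2) in frame 1 and (8.2, 3.7) in frame 2.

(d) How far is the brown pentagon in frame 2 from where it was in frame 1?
2.3

The brown pentagon moved from (6.3, 1.5) to (4.3, 2.7), a distance of √(2.0² + 1.2²) ≈ 2.3.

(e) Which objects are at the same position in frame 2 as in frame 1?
the orange pentagon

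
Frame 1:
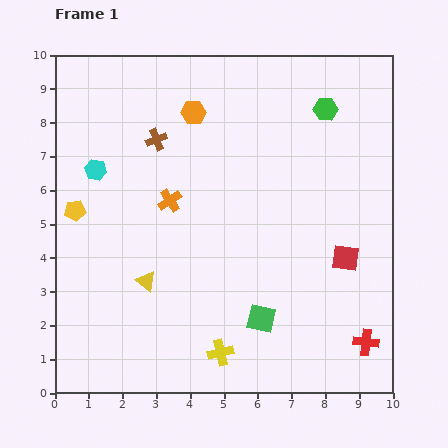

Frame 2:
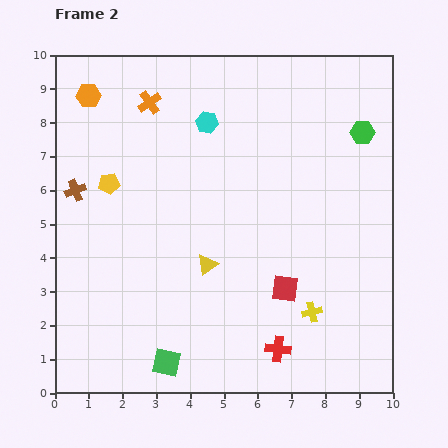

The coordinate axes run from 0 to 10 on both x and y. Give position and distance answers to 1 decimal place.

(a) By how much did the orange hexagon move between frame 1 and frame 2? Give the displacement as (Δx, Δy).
(-3.1, 0.5)

The orange hexagon was at (4.1, 8.3) in frame 1 and (1.0, 8.8) in frame 2.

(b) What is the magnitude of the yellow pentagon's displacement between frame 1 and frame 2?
1.3

The yellow pentagon moved from (0.6, 5.4) to (1.6, 6.2), a distance of √(1.0² + 0.8²) ≈ 1.3.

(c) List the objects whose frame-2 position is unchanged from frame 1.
none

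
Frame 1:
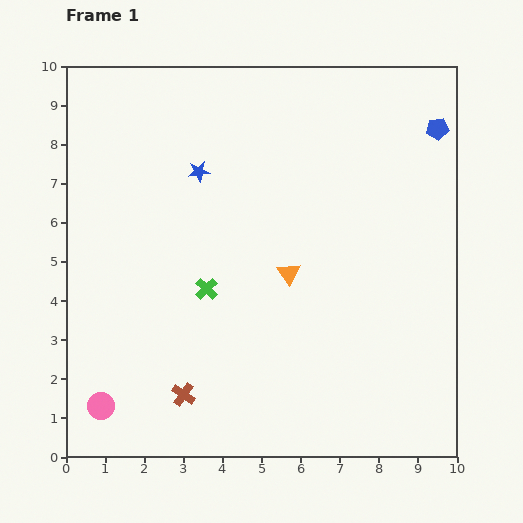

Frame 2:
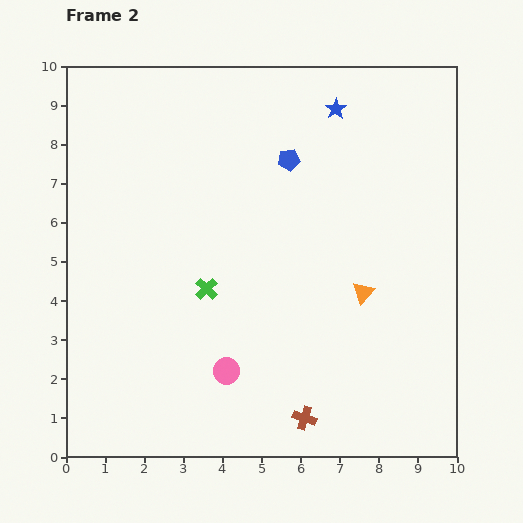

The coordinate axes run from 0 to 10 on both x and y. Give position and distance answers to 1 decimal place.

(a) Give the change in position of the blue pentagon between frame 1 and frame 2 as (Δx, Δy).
(-3.8, -0.8)

The blue pentagon was at (9.5, 8.4) in frame 1 and (5.7, 7.6) in frame 2.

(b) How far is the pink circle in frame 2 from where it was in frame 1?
3.3

The pink circle moved from (0.9, 1.3) to (4.1, 2.2), a distance of √(3.2² + 0.9²) ≈ 3.3.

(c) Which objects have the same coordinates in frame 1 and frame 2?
the green cross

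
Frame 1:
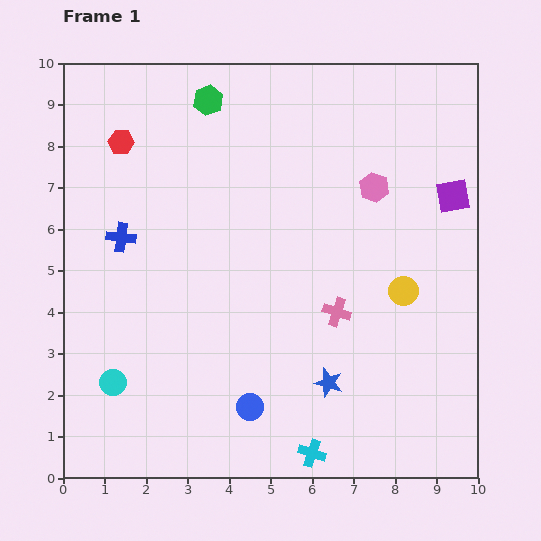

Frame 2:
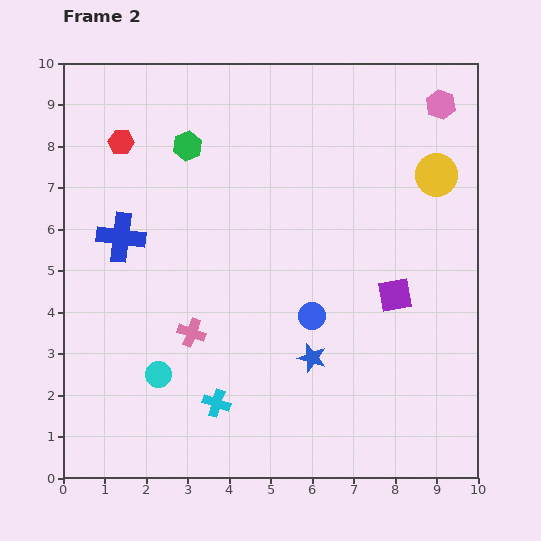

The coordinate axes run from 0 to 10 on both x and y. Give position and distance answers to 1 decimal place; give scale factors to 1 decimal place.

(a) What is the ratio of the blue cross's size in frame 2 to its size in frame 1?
1.7×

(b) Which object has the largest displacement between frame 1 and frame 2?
the pink cross

(moved 3.5; next 2.9)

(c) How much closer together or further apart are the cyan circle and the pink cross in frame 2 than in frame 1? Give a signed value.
-4.4

Distance in frame 1: 5.7. Distance in frame 2: 1.3.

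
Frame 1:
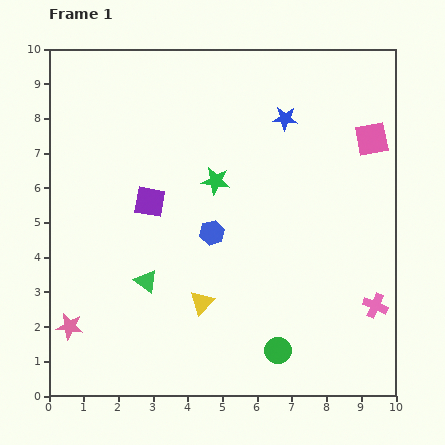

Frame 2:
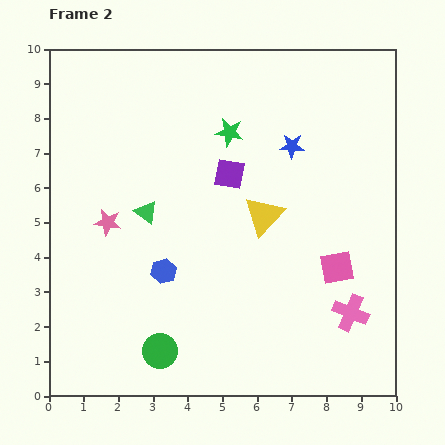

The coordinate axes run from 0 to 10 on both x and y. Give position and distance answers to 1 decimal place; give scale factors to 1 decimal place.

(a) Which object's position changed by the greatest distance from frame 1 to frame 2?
the pink square

(moved 3.8; next 3.4)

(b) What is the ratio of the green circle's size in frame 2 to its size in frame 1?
1.3×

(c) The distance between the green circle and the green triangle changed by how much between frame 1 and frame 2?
-0.3

Distance in frame 1: 4.3. Distance in frame 2: 4.0.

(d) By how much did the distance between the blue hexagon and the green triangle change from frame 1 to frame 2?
-0.6

Distance in frame 1: 2.4. Distance in frame 2: 1.8.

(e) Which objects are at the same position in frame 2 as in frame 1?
none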